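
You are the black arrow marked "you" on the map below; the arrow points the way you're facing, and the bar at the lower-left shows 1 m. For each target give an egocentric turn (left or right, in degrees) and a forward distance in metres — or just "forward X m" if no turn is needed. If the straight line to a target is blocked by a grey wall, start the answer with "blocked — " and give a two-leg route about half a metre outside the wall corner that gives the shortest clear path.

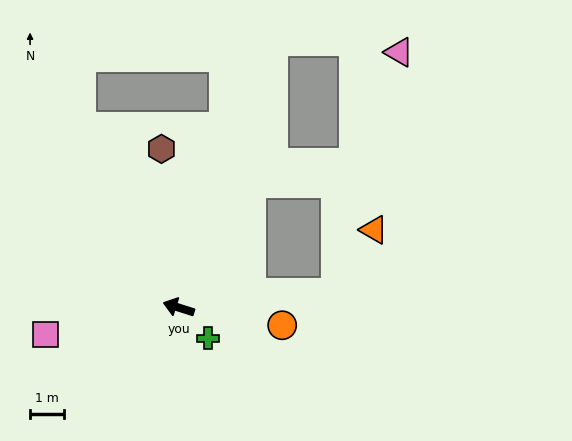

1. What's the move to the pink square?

turn left 29°, forward 4.0 m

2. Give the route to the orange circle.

turn right 172°, forward 3.1 m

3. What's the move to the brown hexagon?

turn right 66°, forward 4.8 m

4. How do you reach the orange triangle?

blocked — turn right 157°, forward 4.7 m, then turn left 53°, forward 2.2 m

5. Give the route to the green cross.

turn left 151°, forward 1.3 m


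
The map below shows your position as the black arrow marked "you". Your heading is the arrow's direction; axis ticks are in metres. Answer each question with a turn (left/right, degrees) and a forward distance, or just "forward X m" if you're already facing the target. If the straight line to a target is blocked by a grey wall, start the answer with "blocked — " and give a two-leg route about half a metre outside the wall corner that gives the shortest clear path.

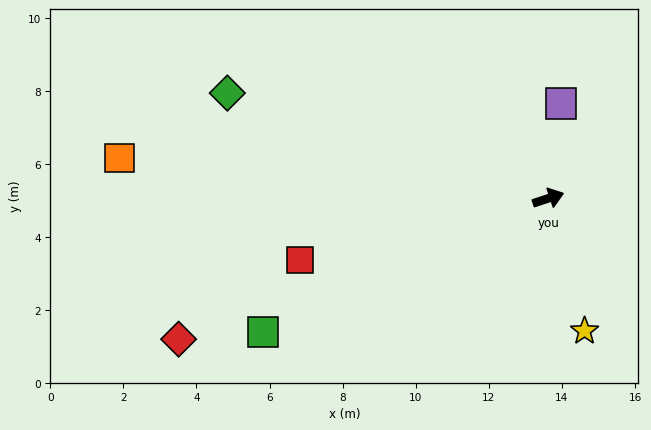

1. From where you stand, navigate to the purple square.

turn left 64°, forward 2.6 m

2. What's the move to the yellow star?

turn right 93°, forward 3.8 m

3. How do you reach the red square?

turn left 176°, forward 7.0 m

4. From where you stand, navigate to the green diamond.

turn left 144°, forward 9.2 m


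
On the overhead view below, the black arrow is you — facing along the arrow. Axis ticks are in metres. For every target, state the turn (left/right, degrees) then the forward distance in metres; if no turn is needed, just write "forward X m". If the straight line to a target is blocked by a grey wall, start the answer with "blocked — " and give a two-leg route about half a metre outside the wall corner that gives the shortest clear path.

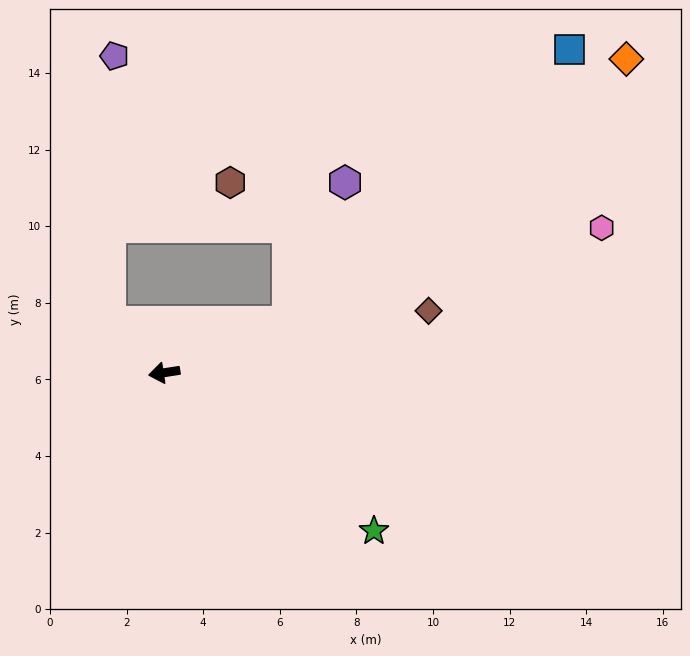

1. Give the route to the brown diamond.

turn right 176°, forward 7.1 m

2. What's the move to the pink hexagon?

turn right 170°, forward 12.0 m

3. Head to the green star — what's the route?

turn left 134°, forward 6.9 m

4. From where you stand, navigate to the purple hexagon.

blocked — turn right 166°, forward 3.5 m, then turn left 45°, forward 3.9 m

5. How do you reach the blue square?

blocked — turn right 166°, forward 3.5 m, then turn left 21°, forward 10.2 m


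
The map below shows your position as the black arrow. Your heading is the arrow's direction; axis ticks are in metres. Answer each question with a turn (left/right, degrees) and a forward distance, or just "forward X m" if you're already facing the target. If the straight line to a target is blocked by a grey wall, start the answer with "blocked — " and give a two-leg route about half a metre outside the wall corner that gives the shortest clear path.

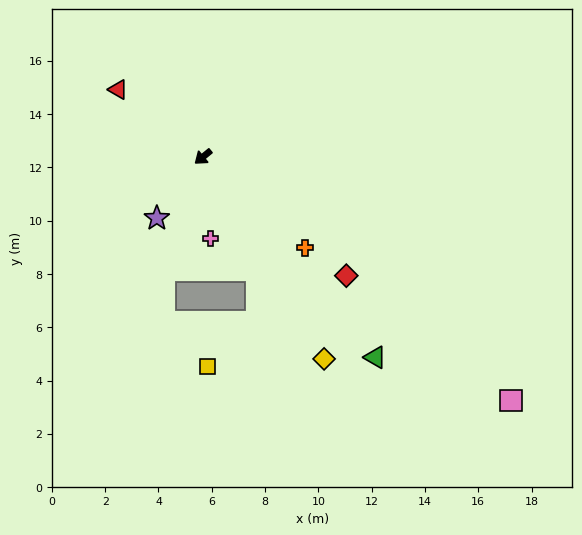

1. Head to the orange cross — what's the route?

turn left 99°, forward 5.1 m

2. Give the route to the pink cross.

turn left 56°, forward 3.1 m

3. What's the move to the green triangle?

turn left 91°, forward 9.9 m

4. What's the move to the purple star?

turn left 14°, forward 2.9 m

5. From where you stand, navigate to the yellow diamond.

turn left 82°, forward 8.8 m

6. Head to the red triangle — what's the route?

turn right 78°, forward 4.1 m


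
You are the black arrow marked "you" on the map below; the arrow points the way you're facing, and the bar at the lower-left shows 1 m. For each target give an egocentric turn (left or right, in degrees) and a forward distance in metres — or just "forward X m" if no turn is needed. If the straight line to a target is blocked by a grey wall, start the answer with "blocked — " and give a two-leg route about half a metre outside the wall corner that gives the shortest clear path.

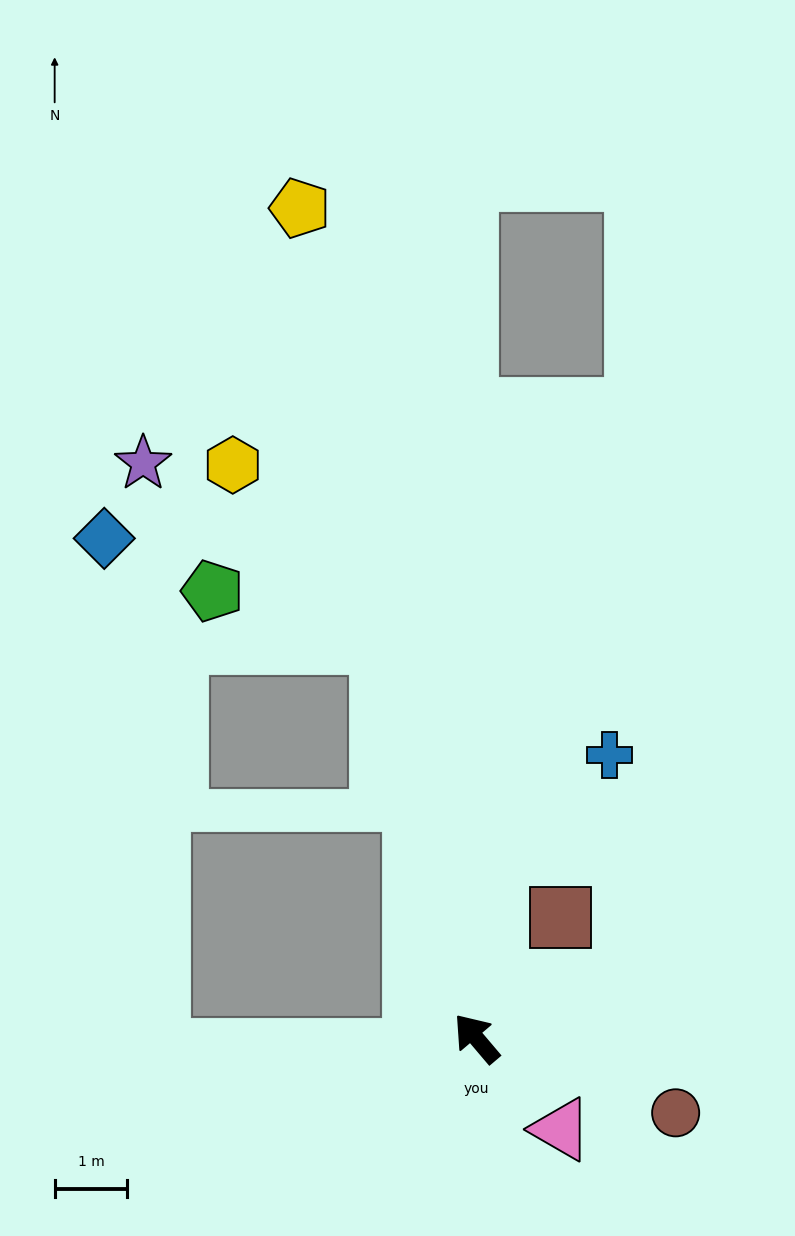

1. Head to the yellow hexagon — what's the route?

blocked — turn right 27°, forward 5.6 m, then turn left 26°, forward 3.2 m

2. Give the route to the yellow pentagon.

turn right 28°, forward 11.7 m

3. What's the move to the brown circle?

turn right 151°, forward 2.9 m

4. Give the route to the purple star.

blocked — turn right 27°, forward 5.6 m, then turn left 39°, forward 4.1 m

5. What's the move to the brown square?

turn right 75°, forward 2.0 m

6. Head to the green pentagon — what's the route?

blocked — turn right 27°, forward 5.6 m, then turn left 59°, forward 2.4 m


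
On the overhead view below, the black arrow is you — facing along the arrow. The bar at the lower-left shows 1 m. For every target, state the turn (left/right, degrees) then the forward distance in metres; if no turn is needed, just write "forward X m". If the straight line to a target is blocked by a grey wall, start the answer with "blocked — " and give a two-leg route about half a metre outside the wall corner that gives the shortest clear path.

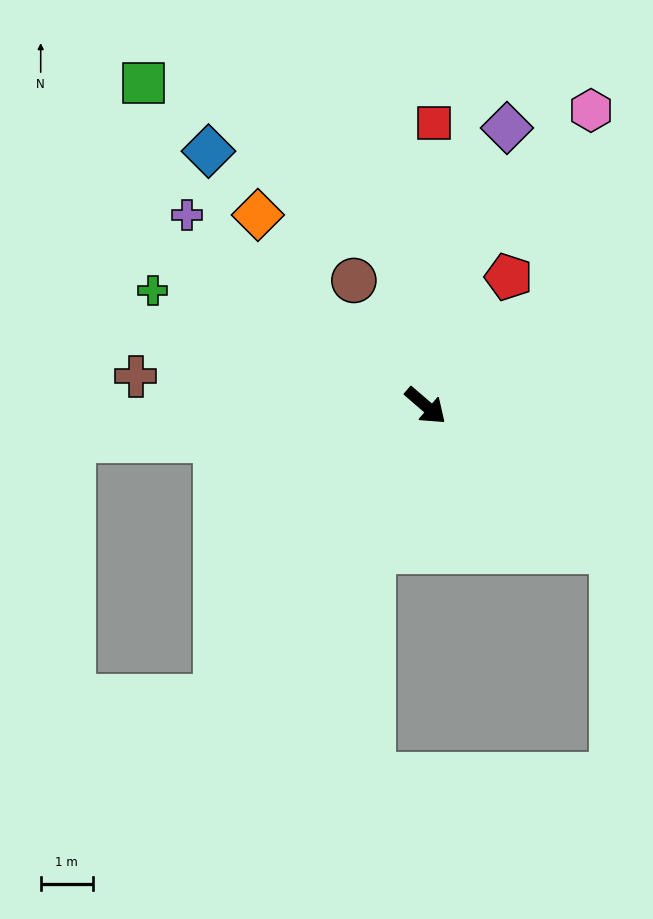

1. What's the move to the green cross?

turn right 162°, forward 5.7 m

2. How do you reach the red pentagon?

turn left 98°, forward 2.9 m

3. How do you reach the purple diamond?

turn left 114°, forward 5.5 m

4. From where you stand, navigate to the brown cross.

turn right 145°, forward 5.6 m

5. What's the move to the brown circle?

turn left 161°, forward 2.8 m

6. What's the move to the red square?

turn left 129°, forward 5.4 m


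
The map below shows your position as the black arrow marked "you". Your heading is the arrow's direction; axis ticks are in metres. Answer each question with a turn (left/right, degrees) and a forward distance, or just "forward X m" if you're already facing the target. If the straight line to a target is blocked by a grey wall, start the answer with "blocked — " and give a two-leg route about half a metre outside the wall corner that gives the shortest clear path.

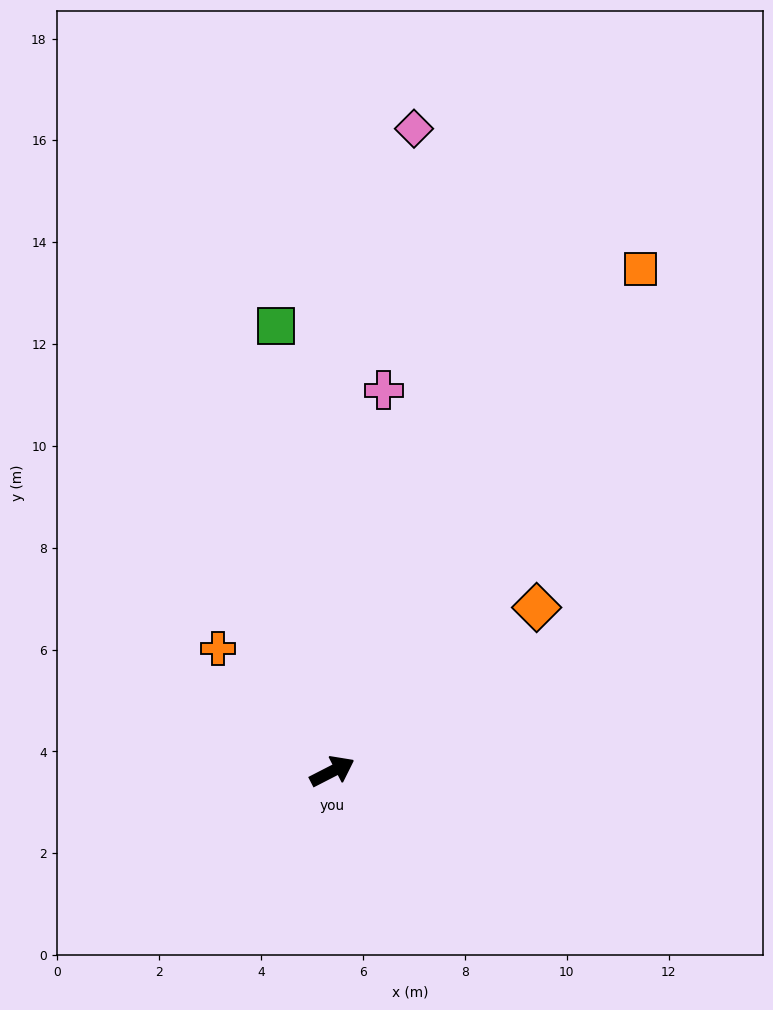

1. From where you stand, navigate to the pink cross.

turn left 55°, forward 7.6 m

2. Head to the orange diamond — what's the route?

turn left 12°, forward 5.1 m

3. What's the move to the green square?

turn left 70°, forward 8.8 m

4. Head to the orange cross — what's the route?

turn left 106°, forward 3.3 m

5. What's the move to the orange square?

turn left 31°, forward 11.6 m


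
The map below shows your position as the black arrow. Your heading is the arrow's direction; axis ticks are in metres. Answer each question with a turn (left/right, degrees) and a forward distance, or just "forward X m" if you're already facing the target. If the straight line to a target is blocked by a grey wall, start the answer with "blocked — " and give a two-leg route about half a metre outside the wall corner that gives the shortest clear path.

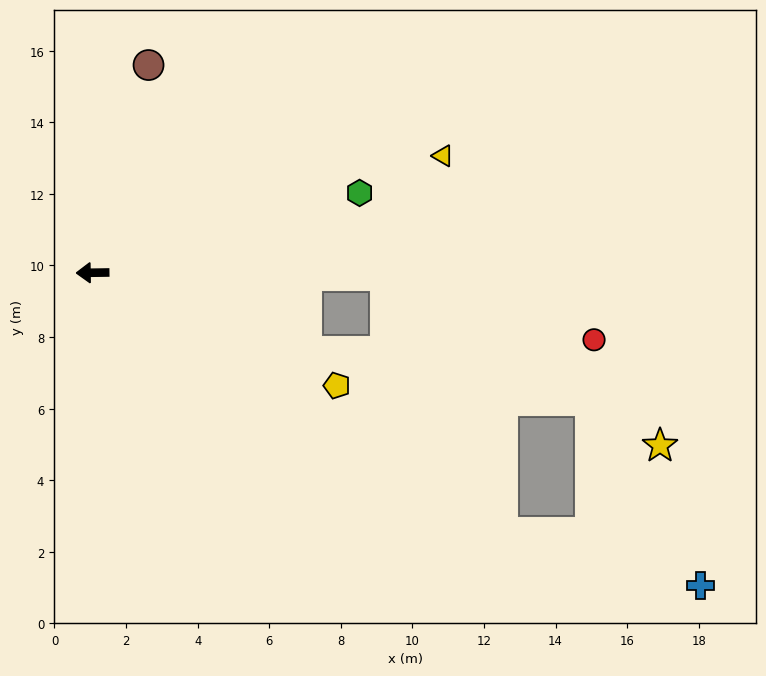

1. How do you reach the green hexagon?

turn right 164°, forward 7.8 m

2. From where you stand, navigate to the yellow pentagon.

turn left 154°, forward 7.5 m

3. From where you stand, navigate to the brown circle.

turn right 106°, forward 6.0 m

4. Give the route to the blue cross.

blocked — turn left 147°, forward 13.6 m, then turn left 17°, forward 5.7 m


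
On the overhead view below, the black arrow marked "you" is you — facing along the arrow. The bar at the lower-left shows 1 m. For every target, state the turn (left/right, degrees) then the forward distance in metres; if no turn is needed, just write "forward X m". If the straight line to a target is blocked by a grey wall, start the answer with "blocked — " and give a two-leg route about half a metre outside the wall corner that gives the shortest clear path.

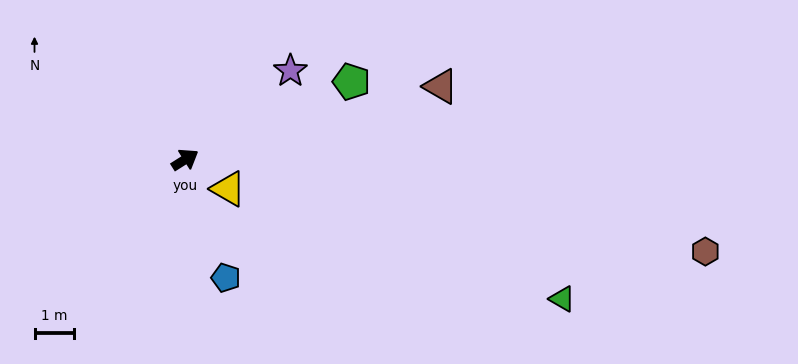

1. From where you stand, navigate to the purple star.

turn left 8°, forward 3.5 m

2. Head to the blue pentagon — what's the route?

turn right 103°, forward 3.2 m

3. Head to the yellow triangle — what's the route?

turn right 67°, forward 1.3 m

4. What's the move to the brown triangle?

turn right 16°, forward 6.7 m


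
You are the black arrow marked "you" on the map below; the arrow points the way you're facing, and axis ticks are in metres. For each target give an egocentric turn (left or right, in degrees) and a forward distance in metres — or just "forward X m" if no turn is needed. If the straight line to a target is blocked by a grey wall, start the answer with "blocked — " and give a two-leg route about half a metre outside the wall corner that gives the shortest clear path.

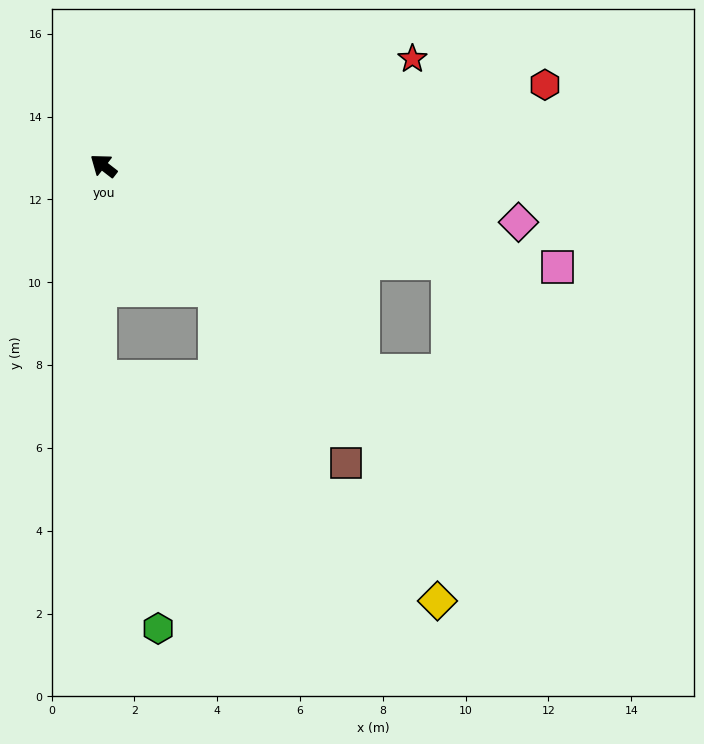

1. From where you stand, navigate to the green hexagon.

blocked — turn left 127°, forward 5.1 m, then turn left 14°, forward 6.2 m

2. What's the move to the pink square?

turn right 155°, forward 11.2 m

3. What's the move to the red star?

turn right 123°, forward 7.9 m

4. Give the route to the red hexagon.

turn right 132°, forward 10.8 m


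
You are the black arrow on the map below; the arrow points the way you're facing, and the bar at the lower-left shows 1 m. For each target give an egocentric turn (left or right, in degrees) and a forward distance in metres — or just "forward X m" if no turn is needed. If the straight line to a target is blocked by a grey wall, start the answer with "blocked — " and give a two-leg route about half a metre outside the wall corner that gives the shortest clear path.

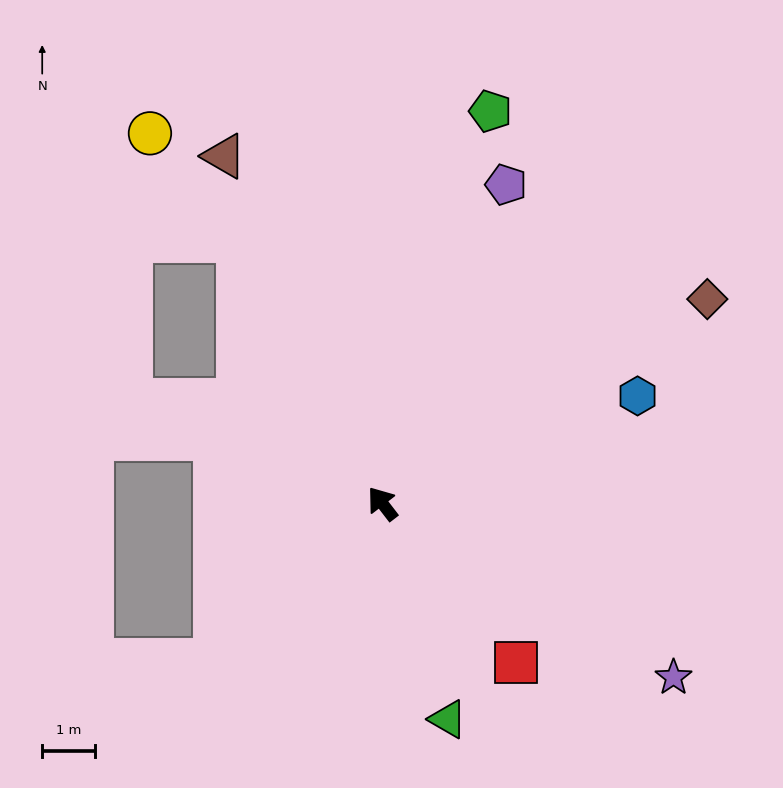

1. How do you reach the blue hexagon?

turn right 105°, forward 5.2 m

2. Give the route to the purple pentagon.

turn right 59°, forward 6.5 m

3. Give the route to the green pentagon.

turn right 53°, forward 7.7 m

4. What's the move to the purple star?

turn right 158°, forward 6.4 m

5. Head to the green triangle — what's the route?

turn left 159°, forward 4.3 m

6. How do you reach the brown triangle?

turn right 13°, forward 7.2 m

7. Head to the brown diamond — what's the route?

turn right 95°, forward 7.3 m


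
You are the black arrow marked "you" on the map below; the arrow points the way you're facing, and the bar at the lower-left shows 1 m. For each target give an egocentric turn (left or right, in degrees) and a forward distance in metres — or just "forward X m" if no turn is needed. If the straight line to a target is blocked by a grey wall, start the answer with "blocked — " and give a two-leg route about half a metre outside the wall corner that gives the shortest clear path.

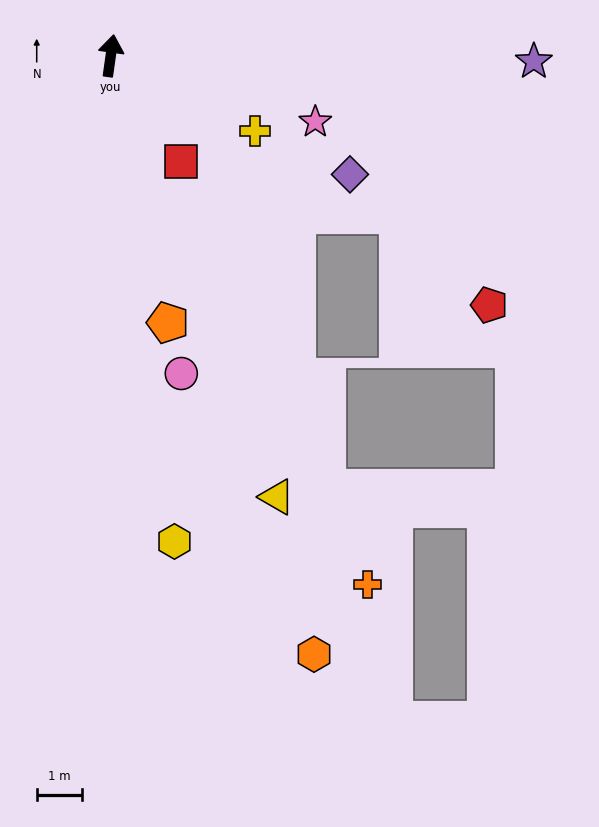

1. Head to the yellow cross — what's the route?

turn right 110°, forward 3.6 m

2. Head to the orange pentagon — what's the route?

turn right 160°, forward 6.0 m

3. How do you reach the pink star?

turn right 100°, forward 4.7 m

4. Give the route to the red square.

turn right 138°, forward 2.8 m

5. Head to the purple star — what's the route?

turn right 83°, forward 9.3 m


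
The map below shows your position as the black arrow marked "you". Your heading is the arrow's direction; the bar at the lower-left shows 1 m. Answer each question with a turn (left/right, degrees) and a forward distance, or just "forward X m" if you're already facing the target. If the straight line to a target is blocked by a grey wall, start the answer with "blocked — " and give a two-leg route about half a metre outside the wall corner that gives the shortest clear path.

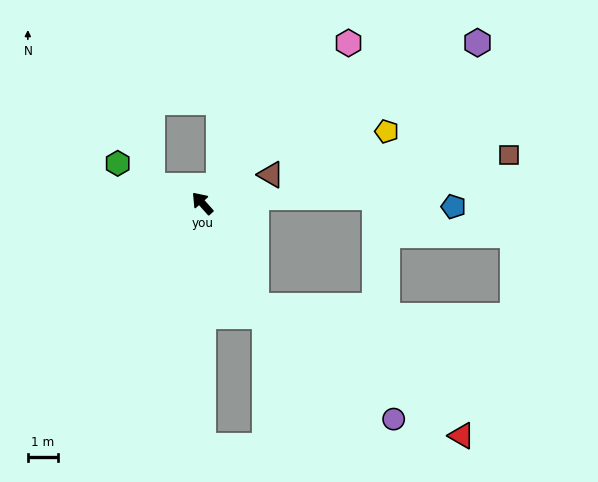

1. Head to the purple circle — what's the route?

blocked — turn left 166°, forward 3.8 m, then turn left 23°, forward 5.8 m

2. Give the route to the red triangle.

blocked — turn left 166°, forward 3.8 m, then turn left 30°, forward 8.0 m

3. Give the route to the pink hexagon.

turn right 84°, forward 7.1 m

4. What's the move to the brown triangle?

turn right 109°, forward 2.4 m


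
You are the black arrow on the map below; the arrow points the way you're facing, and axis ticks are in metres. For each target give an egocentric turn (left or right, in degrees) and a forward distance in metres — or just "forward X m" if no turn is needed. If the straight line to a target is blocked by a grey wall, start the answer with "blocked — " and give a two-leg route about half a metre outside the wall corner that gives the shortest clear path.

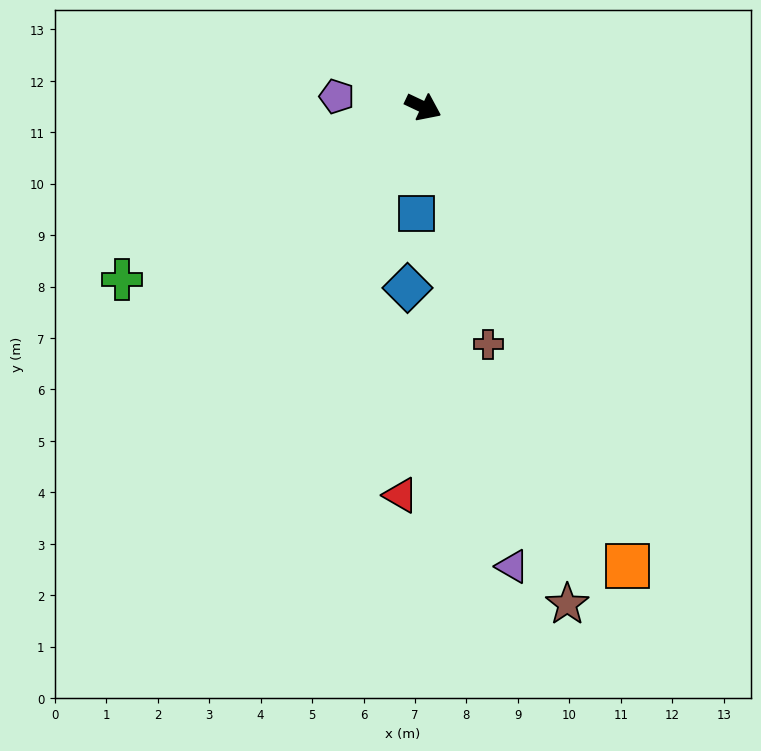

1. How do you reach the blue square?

turn right 68°, forward 2.1 m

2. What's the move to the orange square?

turn right 41°, forward 9.8 m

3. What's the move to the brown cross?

turn right 49°, forward 4.8 m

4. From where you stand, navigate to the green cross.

turn right 125°, forward 6.7 m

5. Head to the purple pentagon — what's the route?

turn right 162°, forward 1.7 m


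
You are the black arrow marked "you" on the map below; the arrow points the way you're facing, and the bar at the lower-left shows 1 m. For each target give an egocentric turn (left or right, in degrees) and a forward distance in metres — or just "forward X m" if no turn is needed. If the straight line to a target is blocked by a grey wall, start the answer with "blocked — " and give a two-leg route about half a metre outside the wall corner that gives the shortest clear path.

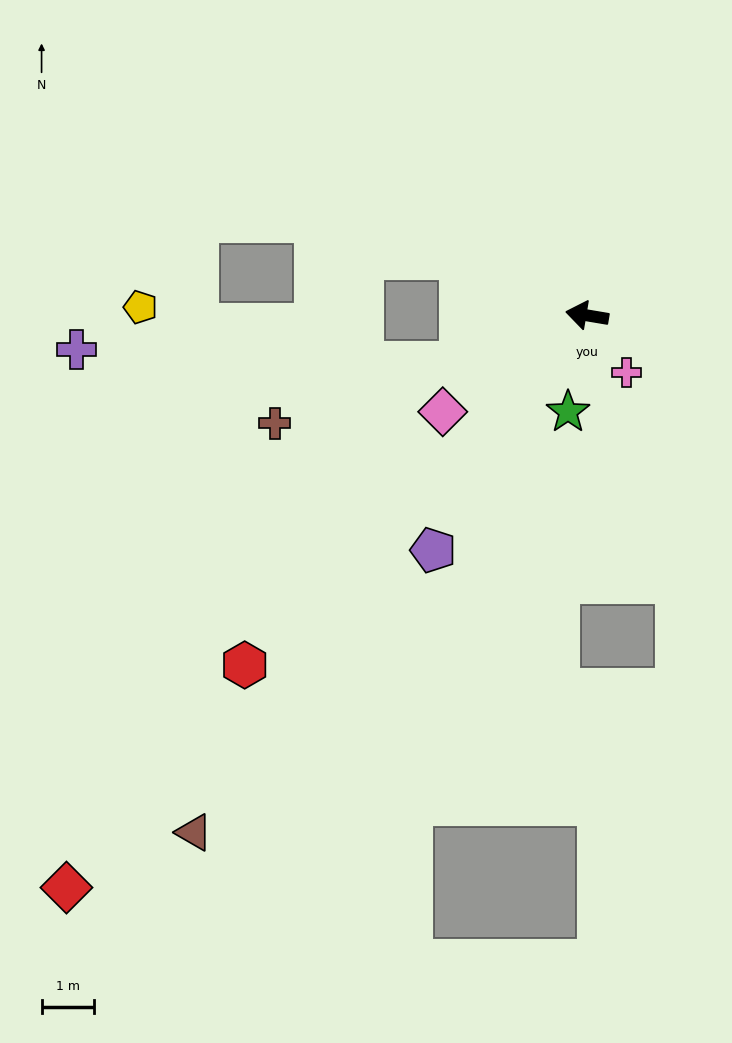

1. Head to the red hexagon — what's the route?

turn left 55°, forward 9.3 m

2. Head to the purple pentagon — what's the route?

turn left 66°, forward 5.3 m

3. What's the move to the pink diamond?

turn left 43°, forward 3.3 m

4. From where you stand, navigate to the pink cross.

turn left 134°, forward 1.3 m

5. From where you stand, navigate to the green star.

turn left 88°, forward 1.9 m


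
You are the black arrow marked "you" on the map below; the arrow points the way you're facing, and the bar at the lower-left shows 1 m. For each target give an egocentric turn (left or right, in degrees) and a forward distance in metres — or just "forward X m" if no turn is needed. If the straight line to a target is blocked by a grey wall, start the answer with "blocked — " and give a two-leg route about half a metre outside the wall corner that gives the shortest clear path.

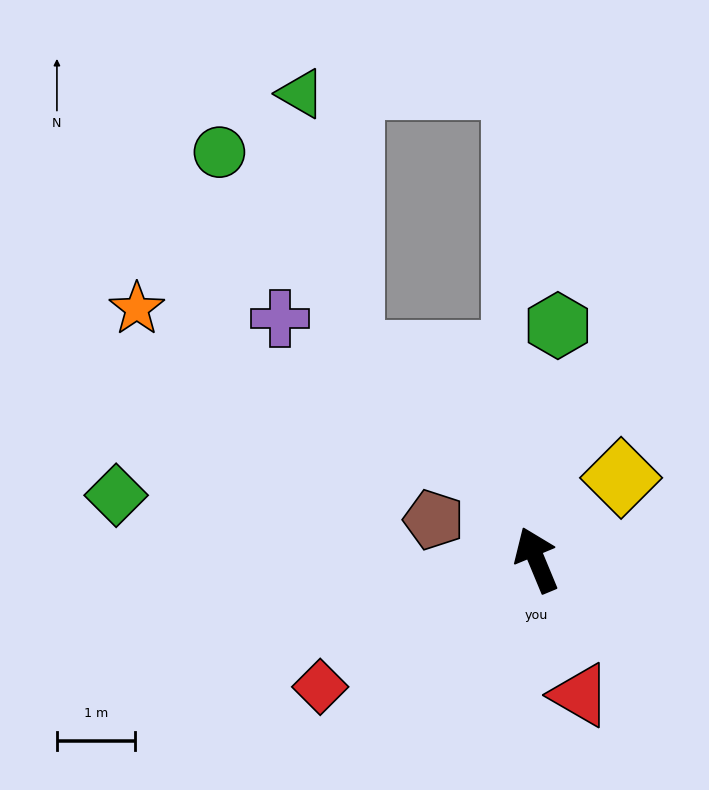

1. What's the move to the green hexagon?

turn right 28°, forward 3.0 m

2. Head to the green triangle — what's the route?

blocked — turn left 20°, forward 3.6 m, then turn right 32°, forward 3.4 m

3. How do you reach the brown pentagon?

turn left 46°, forward 1.4 m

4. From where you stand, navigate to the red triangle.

turn left 175°, forward 1.8 m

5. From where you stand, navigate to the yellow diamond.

turn right 68°, forward 1.5 m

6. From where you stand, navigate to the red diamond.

turn left 98°, forward 3.2 m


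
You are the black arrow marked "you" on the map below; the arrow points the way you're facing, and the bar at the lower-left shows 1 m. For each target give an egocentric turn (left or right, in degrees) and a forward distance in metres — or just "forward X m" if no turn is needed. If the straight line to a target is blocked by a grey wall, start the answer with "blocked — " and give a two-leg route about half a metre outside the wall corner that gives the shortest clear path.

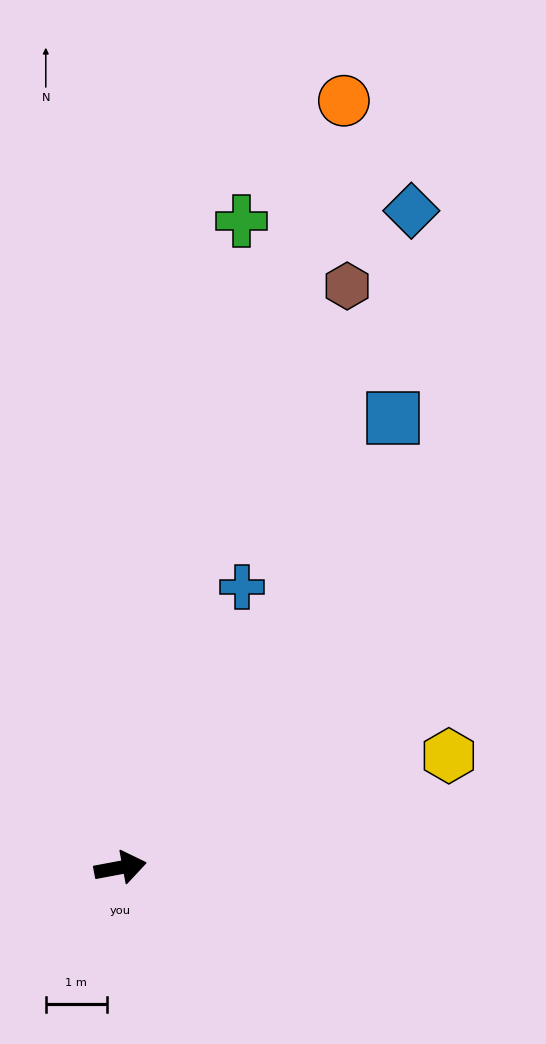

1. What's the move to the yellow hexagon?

turn left 8°, forward 5.7 m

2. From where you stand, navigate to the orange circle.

turn left 63°, forward 13.1 m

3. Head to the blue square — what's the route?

turn left 48°, forward 8.6 m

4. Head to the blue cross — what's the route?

turn left 56°, forward 5.0 m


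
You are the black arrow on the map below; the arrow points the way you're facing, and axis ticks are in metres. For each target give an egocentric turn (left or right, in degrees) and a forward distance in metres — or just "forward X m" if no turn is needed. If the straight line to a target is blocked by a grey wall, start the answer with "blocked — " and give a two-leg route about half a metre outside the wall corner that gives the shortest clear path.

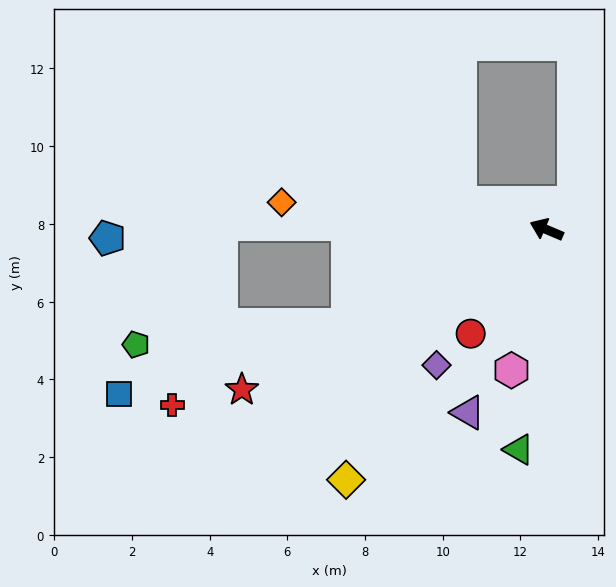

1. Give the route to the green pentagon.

blocked — turn left 48°, forward 5.7 m, then turn right 20°, forward 5.5 m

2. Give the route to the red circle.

turn left 77°, forward 3.3 m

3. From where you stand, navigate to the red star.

turn left 51°, forward 8.9 m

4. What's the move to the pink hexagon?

turn left 99°, forward 3.7 m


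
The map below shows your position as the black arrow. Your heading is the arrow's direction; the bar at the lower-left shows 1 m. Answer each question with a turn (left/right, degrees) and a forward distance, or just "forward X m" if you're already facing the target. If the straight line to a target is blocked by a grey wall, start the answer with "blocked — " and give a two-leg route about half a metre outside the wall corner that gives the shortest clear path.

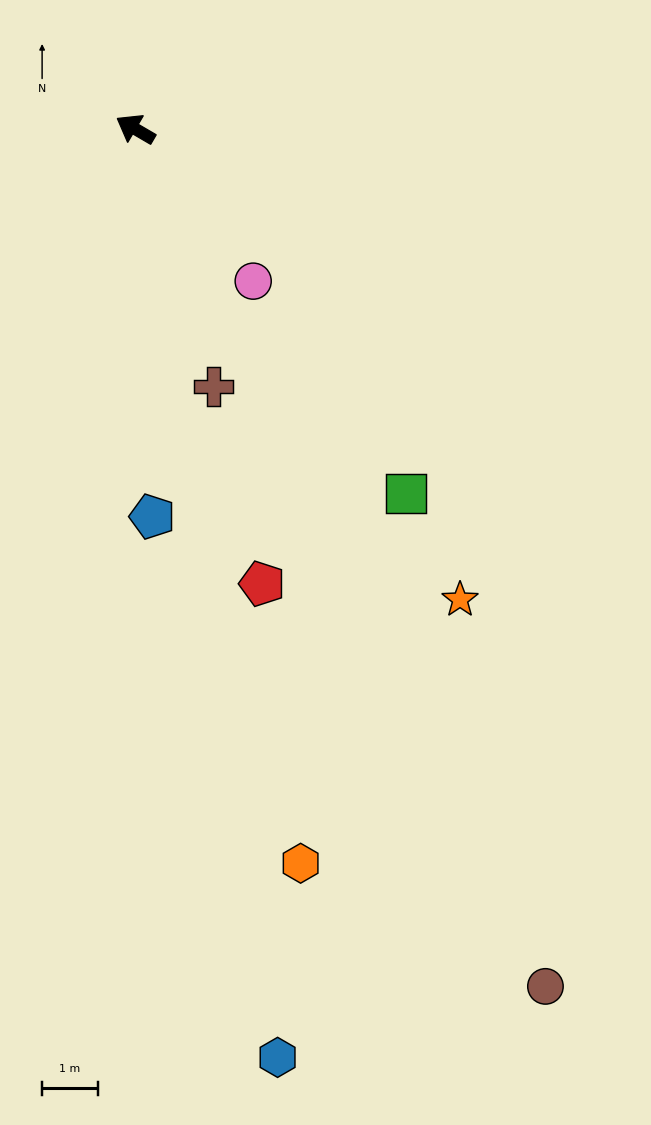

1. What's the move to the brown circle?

turn left 146°, forward 17.1 m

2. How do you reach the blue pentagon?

turn left 123°, forward 7.0 m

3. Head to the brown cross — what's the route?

turn left 137°, forward 4.9 m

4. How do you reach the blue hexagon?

turn left 129°, forward 16.9 m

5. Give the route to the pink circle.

turn left 158°, forward 3.5 m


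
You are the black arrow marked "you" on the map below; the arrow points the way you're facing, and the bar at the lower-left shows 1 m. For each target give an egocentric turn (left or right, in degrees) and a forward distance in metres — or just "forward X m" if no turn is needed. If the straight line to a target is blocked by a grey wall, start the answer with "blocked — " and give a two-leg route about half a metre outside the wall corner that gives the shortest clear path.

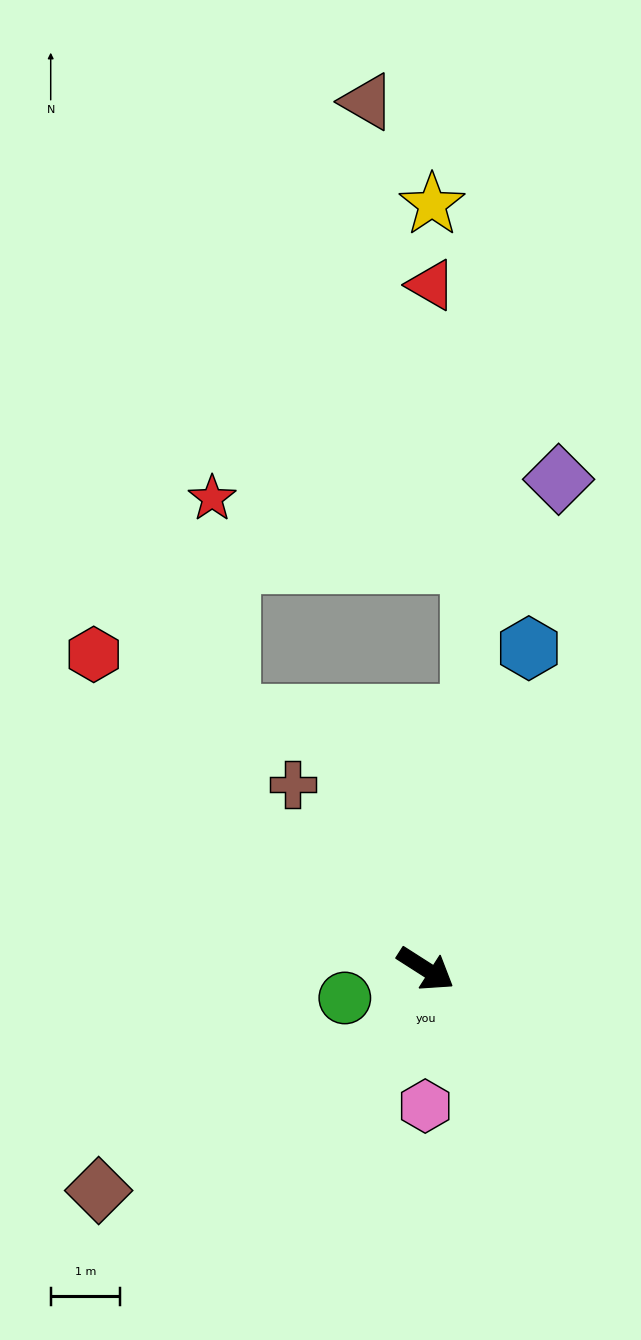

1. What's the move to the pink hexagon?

turn right 58°, forward 2.0 m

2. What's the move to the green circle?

turn right 128°, forward 1.2 m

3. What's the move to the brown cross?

turn left 158°, forward 3.3 m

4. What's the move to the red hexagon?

turn left 169°, forward 6.6 m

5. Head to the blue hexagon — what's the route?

turn left 105°, forward 4.8 m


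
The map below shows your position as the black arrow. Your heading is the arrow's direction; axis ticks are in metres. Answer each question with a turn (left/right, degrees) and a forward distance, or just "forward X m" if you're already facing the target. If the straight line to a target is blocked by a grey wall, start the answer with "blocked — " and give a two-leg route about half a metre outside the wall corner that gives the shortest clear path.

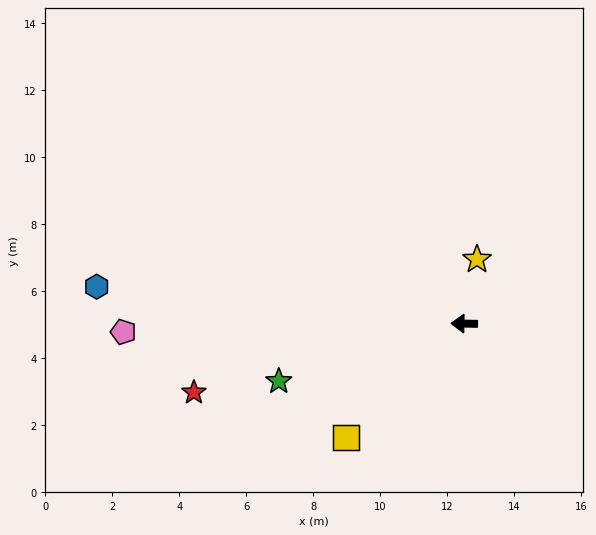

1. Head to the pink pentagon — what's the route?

turn left 2°, forward 10.2 m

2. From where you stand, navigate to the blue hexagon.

turn right 5°, forward 11.0 m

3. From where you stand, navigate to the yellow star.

turn right 100°, forward 2.0 m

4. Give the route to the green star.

turn left 18°, forward 5.8 m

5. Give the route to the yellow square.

turn left 45°, forward 4.9 m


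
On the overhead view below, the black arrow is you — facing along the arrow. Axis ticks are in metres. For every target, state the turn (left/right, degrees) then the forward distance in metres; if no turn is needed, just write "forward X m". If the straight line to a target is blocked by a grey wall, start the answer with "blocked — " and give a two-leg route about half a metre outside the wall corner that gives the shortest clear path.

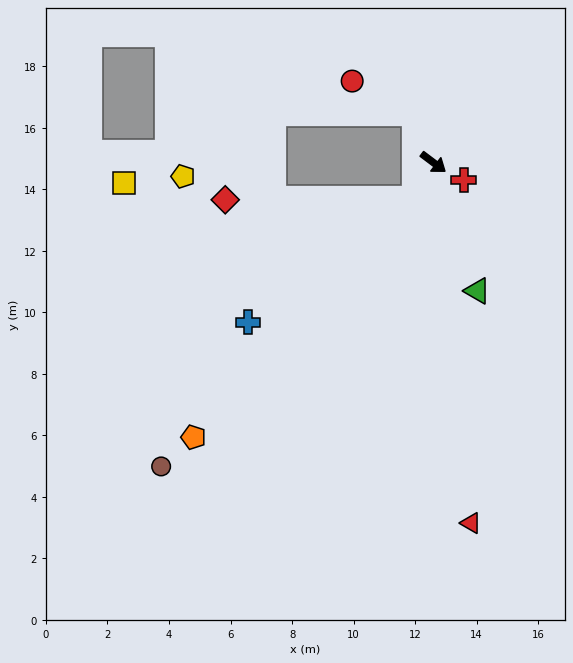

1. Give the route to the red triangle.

turn right 47°, forward 11.8 m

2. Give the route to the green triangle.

turn right 34°, forward 4.4 m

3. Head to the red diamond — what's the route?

blocked — turn right 80°, forward 1.3 m, then turn right 63°, forward 6.2 m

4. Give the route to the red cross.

turn left 7°, forward 1.1 m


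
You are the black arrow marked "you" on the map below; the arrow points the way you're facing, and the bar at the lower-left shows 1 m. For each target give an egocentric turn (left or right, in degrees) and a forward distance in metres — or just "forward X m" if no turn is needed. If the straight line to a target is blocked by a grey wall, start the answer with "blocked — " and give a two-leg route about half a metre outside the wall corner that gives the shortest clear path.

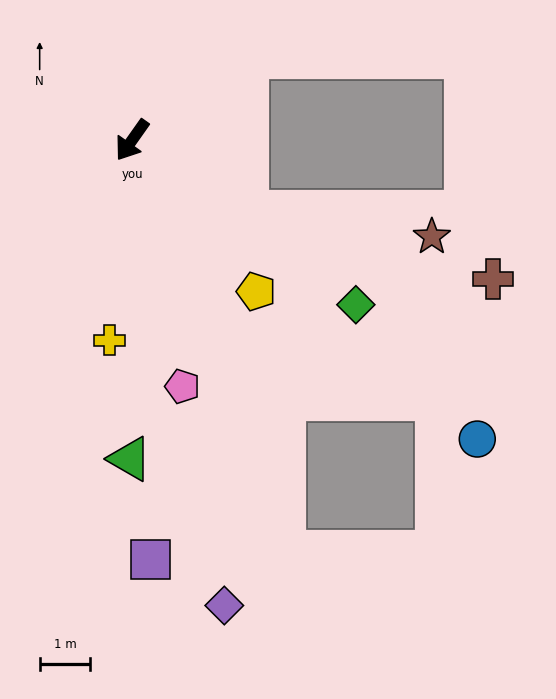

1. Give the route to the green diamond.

turn left 89°, forward 5.5 m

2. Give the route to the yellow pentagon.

turn left 75°, forward 3.9 m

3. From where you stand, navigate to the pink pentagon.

turn left 47°, forward 5.0 m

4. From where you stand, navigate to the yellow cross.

turn left 29°, forward 4.0 m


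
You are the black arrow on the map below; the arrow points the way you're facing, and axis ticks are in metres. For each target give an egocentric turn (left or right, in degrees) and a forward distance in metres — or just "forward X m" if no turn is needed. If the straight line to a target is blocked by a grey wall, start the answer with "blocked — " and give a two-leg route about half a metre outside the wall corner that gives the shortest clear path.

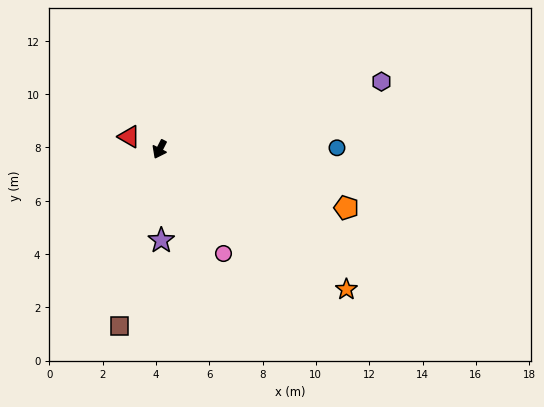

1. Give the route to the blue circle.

turn left 117°, forward 6.7 m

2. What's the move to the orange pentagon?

turn left 100°, forward 7.3 m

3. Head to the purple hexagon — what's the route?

turn left 134°, forward 8.7 m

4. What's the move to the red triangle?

turn right 86°, forward 1.2 m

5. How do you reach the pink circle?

turn left 59°, forward 4.6 m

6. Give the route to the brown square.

turn left 14°, forward 6.8 m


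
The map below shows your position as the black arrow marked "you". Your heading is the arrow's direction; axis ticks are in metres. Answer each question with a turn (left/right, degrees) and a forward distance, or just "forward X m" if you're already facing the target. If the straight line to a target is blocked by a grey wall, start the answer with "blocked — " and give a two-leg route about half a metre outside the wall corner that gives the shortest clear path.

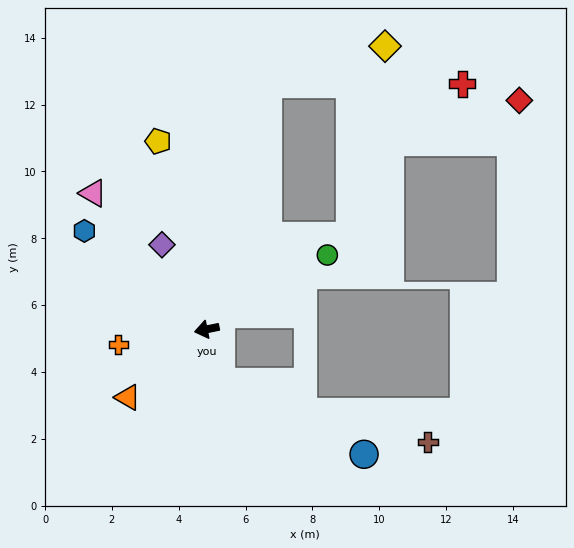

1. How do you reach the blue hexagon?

turn right 50°, forward 4.7 m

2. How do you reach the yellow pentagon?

turn right 87°, forward 5.8 m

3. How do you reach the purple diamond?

turn right 74°, forward 2.9 m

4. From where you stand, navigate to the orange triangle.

turn left 29°, forward 3.1 m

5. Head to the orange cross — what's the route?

forward 2.7 m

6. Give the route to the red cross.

blocked — turn right 116°, forward 7.6 m, then turn right 76°, forward 5.8 m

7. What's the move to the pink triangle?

turn right 62°, forward 5.3 m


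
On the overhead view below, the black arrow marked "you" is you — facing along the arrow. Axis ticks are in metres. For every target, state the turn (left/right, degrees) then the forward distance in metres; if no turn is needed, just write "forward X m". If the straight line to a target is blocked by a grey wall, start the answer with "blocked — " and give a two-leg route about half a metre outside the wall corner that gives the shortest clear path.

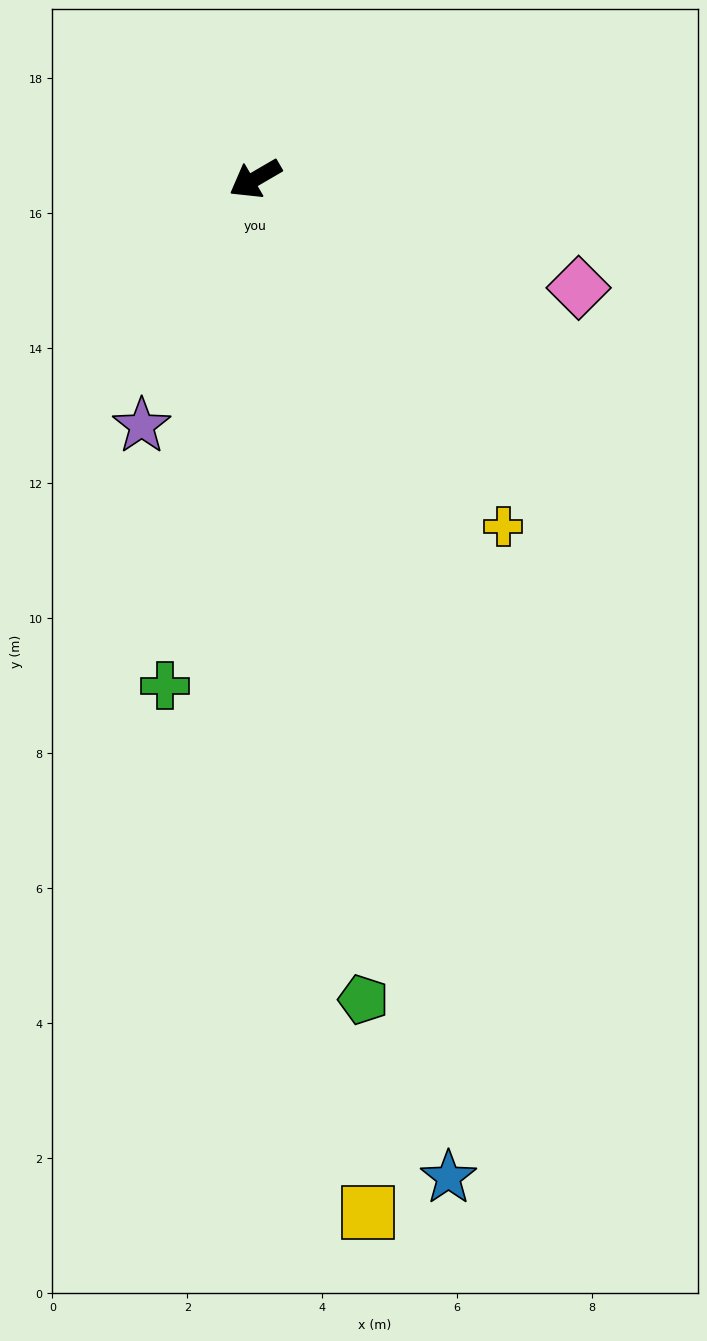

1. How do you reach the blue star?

turn left 71°, forward 15.1 m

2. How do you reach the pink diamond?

turn left 131°, forward 5.1 m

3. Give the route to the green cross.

turn left 50°, forward 7.6 m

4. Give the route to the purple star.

turn left 35°, forward 4.0 m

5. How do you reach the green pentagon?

turn left 67°, forward 12.3 m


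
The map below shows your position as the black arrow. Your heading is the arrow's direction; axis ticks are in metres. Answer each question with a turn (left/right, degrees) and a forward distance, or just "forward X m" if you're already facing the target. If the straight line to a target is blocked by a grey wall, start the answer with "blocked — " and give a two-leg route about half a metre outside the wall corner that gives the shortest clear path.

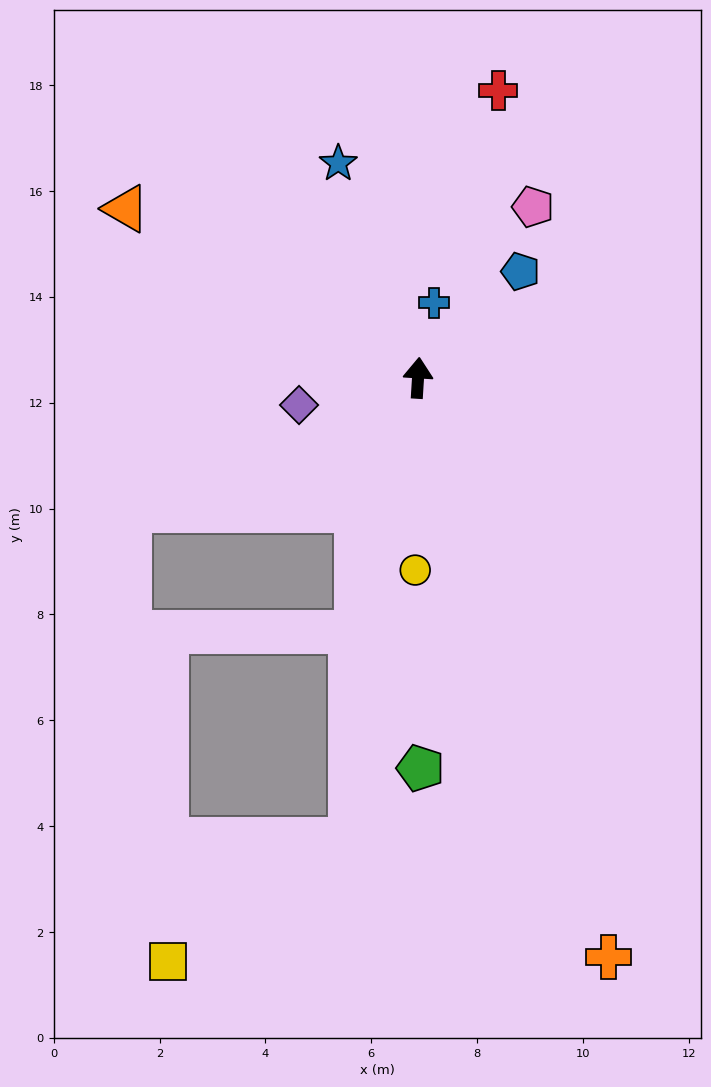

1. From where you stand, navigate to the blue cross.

turn right 9°, forward 1.5 m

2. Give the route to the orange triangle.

turn left 63°, forward 6.4 m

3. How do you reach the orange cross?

turn right 158°, forward 11.5 m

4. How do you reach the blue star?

turn left 24°, forward 4.3 m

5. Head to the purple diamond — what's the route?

turn left 106°, forward 2.3 m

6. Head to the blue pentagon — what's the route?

turn right 40°, forward 2.8 m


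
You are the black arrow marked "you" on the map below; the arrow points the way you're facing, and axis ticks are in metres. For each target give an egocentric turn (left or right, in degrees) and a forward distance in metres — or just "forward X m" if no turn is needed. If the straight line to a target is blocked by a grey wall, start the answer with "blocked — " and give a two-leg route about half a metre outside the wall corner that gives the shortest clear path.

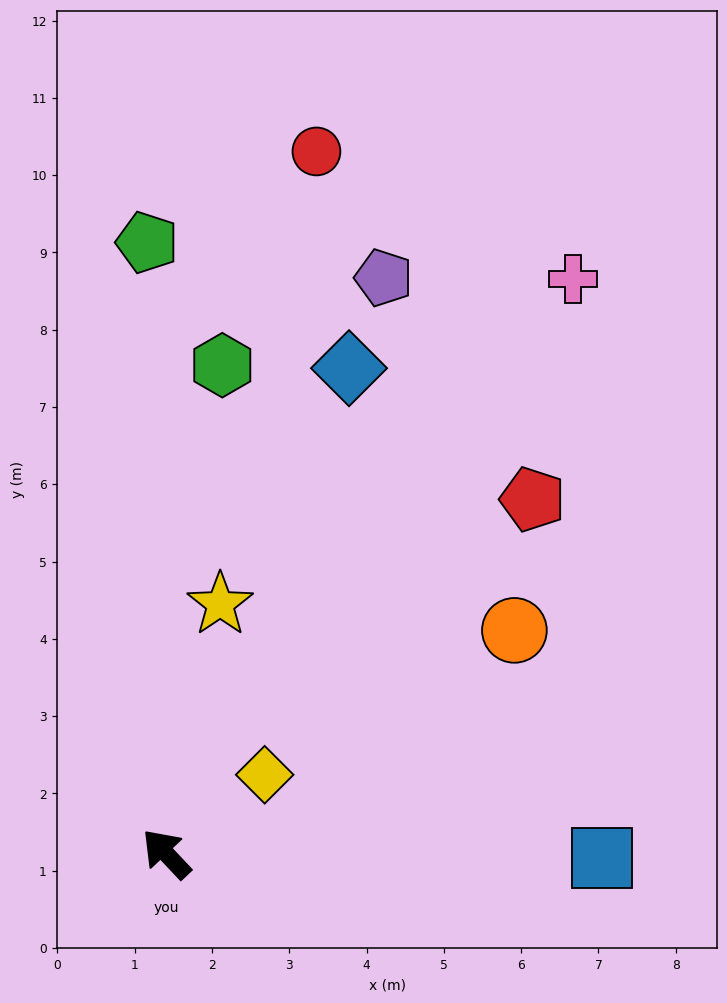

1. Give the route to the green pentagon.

turn right 41°, forward 7.9 m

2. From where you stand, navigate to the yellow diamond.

turn right 95°, forward 1.6 m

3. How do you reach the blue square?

turn right 134°, forward 5.6 m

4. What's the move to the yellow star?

turn right 55°, forward 3.3 m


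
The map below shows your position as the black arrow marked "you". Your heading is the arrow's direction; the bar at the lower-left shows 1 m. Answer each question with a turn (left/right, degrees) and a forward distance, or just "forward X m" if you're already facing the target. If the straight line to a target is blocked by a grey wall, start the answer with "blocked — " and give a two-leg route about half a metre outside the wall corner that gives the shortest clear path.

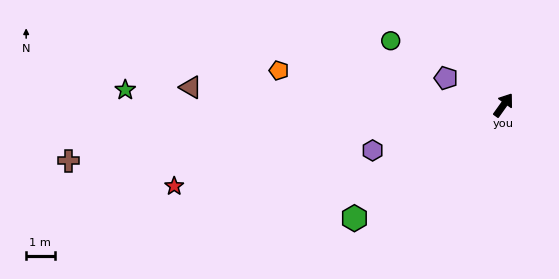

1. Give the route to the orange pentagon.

turn left 117°, forward 8.0 m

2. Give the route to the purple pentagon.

turn left 100°, forward 2.2 m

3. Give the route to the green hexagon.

turn left 163°, forward 6.6 m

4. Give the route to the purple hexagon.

turn left 145°, forward 4.9 m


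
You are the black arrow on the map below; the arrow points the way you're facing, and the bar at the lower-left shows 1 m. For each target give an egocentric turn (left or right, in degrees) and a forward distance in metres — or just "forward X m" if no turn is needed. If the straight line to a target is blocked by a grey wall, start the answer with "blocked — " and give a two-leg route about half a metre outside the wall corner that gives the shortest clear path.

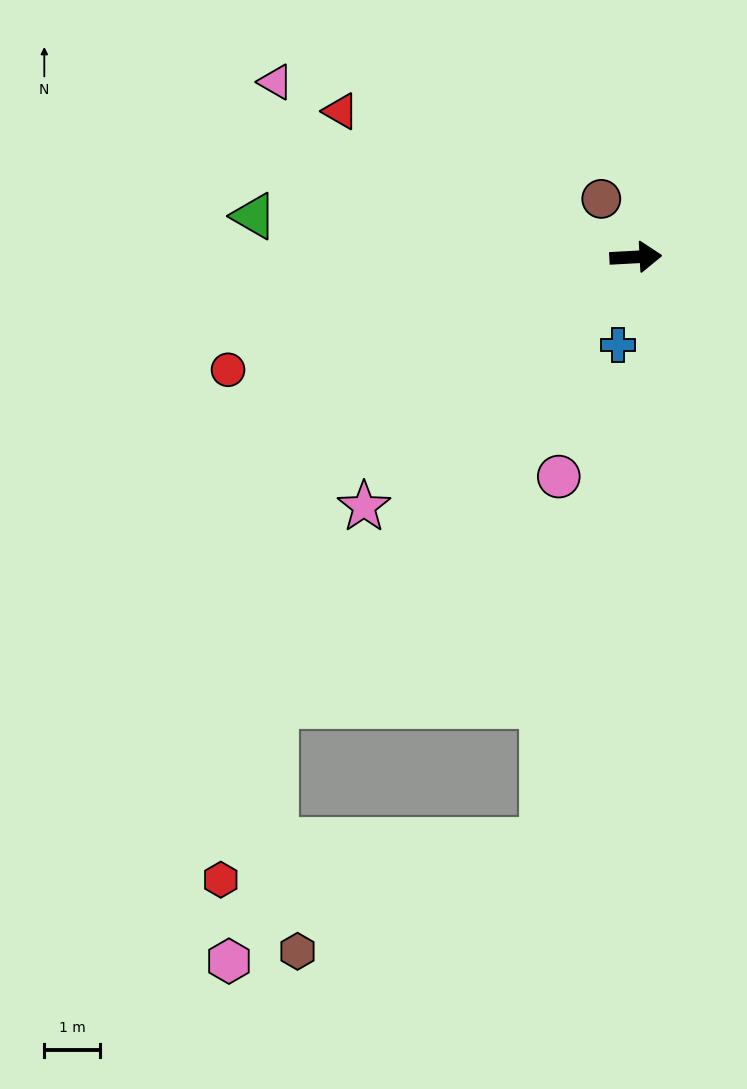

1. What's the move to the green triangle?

turn left 171°, forward 6.9 m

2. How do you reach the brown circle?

turn left 118°, forward 1.2 m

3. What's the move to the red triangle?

turn left 151°, forward 5.9 m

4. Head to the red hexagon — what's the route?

blocked — turn right 132°, forward 10.4 m, then turn left 22°, forward 3.3 m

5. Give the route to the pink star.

turn right 141°, forward 6.7 m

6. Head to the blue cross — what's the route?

turn right 105°, forward 1.6 m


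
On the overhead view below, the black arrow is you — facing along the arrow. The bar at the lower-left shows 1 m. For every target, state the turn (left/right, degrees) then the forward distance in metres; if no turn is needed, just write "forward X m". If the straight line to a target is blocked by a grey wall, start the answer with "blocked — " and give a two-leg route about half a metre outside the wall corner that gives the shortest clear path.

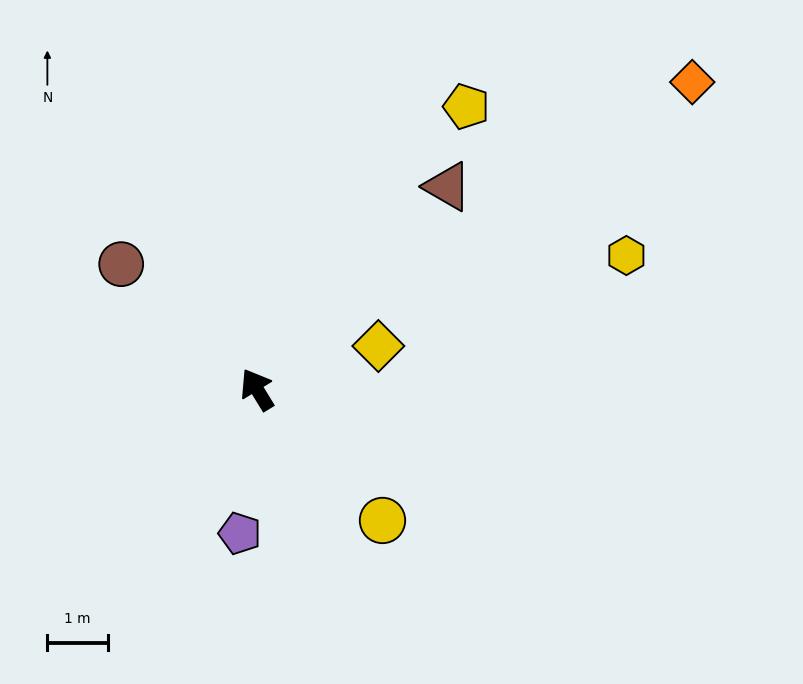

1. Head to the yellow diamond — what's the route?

turn right 102°, forward 2.1 m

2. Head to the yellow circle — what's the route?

turn right 168°, forward 3.0 m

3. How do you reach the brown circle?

turn left 16°, forward 3.0 m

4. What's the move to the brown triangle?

turn right 75°, forward 4.6 m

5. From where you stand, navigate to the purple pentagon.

turn left 142°, forward 2.4 m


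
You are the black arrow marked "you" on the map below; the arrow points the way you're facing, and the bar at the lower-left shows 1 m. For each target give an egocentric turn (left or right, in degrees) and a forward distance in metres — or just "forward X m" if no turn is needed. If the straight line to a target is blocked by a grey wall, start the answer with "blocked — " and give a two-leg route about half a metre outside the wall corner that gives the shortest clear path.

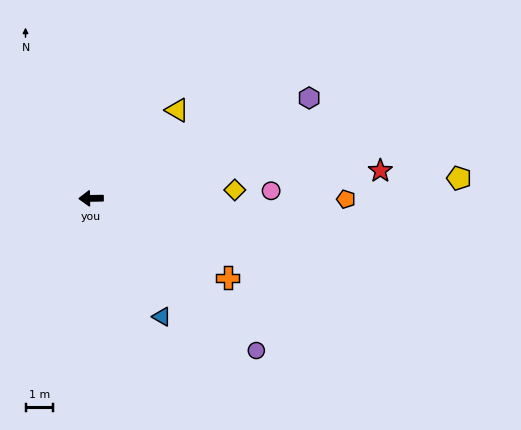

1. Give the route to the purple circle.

turn left 136°, forward 8.1 m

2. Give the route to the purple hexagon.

turn right 156°, forward 8.6 m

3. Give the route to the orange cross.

turn left 149°, forward 5.7 m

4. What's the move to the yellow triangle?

turn right 135°, forward 4.4 m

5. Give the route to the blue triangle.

turn left 120°, forward 5.0 m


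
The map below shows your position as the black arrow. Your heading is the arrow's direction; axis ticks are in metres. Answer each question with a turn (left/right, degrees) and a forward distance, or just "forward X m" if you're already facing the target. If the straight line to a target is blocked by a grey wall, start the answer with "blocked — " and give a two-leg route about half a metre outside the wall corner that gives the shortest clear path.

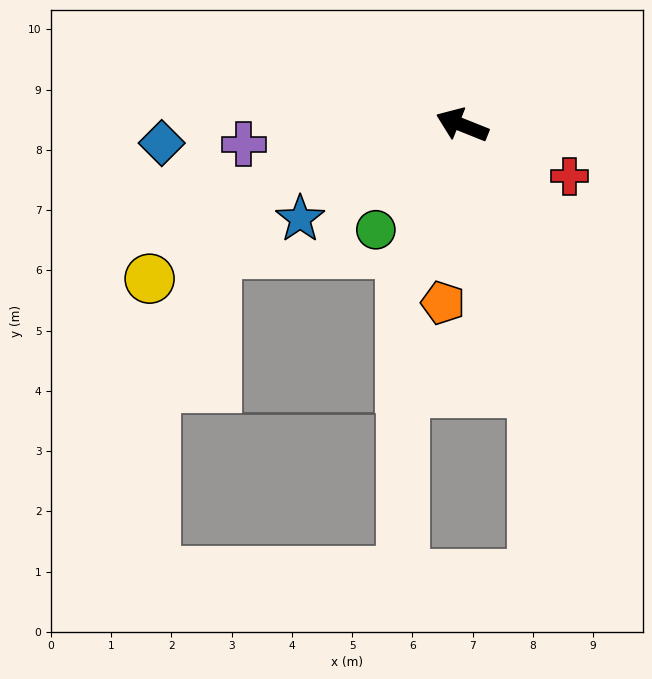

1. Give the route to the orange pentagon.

turn left 106°, forward 3.0 m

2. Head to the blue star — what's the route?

turn left 52°, forward 3.1 m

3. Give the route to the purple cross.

turn left 27°, forward 3.6 m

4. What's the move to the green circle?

turn left 72°, forward 2.3 m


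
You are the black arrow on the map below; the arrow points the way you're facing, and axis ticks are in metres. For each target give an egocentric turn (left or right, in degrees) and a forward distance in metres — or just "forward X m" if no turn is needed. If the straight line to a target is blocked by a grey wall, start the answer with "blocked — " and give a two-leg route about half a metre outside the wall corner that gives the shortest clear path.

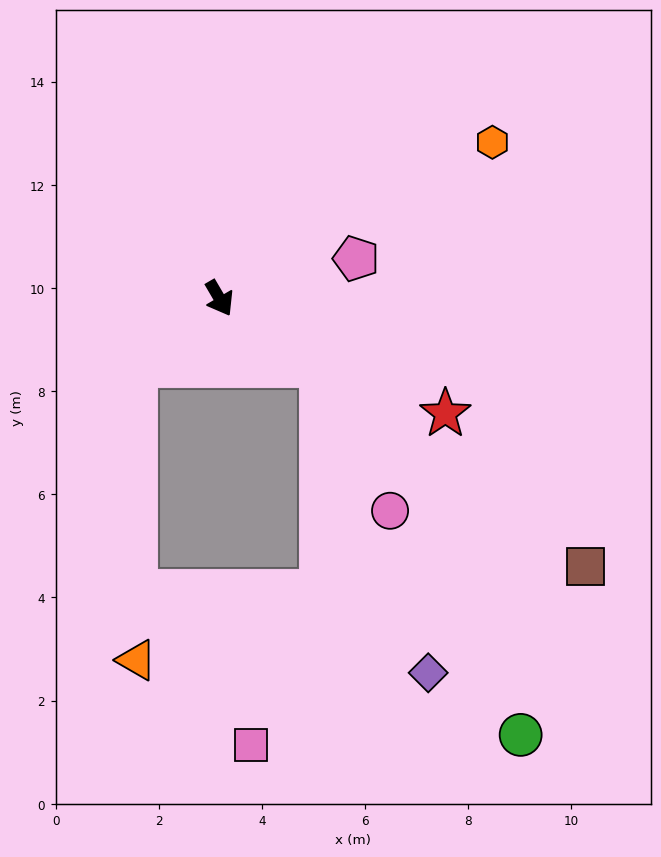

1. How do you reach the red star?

turn left 33°, forward 4.9 m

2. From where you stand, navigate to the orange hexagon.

turn left 89°, forward 6.1 m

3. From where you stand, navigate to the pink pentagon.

turn left 76°, forward 2.8 m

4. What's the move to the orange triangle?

blocked — turn right 82°, forward 2.1 m, then turn left 52°, forward 5.7 m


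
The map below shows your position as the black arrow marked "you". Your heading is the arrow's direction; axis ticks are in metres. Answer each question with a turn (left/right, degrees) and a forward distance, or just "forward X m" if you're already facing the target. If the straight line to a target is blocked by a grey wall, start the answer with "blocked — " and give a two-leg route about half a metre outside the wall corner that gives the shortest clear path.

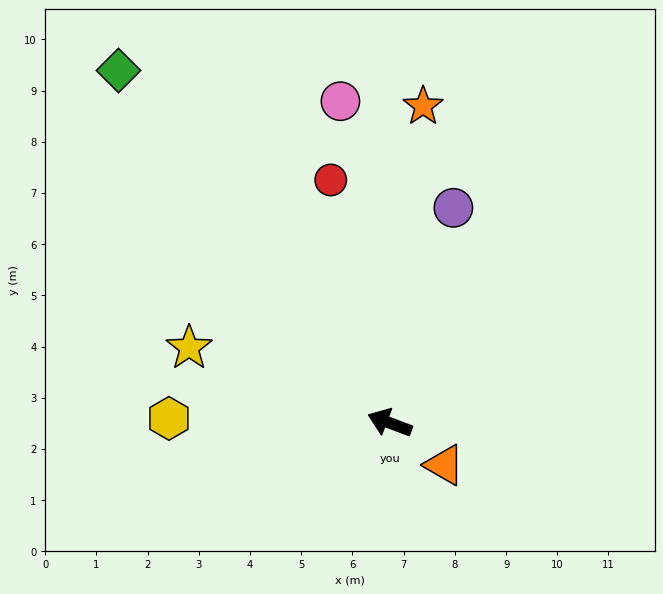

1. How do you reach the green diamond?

turn right 32°, forward 8.7 m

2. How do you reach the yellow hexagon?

turn left 20°, forward 4.3 m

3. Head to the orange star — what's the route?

turn right 75°, forward 6.2 m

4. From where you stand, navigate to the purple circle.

turn right 86°, forward 4.4 m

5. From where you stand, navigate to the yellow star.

forward 4.2 m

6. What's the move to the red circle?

turn right 56°, forward 4.9 m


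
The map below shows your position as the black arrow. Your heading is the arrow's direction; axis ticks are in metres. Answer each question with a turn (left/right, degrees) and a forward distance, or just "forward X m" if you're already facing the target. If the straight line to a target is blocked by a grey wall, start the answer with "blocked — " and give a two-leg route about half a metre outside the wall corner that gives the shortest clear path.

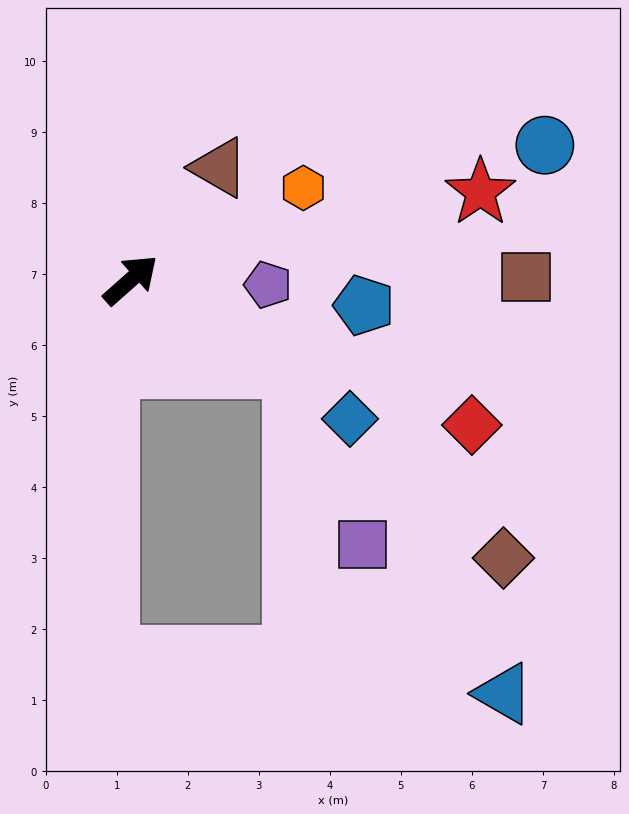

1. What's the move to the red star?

turn right 27°, forward 5.1 m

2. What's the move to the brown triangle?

turn left 10°, forward 2.0 m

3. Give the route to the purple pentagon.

turn right 44°, forward 1.9 m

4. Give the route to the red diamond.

turn right 65°, forward 5.2 m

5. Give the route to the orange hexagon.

turn right 14°, forward 2.8 m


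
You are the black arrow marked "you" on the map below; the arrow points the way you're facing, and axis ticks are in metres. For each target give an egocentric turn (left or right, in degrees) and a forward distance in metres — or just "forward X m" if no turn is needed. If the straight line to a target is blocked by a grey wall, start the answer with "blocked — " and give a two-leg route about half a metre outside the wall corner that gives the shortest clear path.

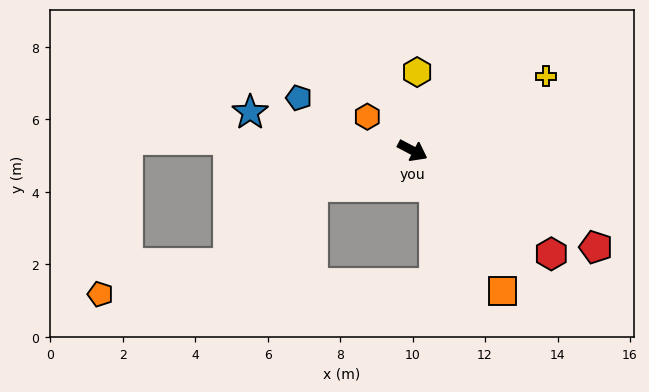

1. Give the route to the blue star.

turn right 166°, forward 4.6 m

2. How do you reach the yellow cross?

turn left 57°, forward 4.2 m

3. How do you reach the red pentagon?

forward 5.7 m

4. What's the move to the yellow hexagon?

turn left 114°, forward 2.2 m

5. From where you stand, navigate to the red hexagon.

turn right 9°, forward 4.8 m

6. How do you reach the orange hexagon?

turn left 171°, forward 1.6 m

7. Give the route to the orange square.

turn right 30°, forward 4.6 m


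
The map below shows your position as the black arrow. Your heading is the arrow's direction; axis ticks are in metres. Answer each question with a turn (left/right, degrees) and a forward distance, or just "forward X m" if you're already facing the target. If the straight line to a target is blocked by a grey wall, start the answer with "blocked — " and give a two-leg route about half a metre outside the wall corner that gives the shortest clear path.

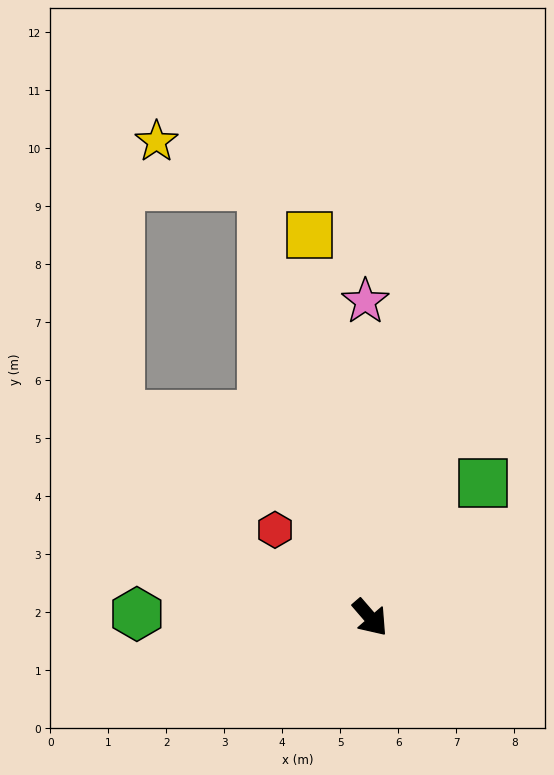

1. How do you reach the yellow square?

turn left 148°, forward 6.7 m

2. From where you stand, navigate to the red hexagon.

turn right 174°, forward 2.2 m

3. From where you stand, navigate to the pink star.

turn left 140°, forward 5.5 m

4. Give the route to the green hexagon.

turn right 132°, forward 4.0 m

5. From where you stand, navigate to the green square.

turn left 99°, forward 3.0 m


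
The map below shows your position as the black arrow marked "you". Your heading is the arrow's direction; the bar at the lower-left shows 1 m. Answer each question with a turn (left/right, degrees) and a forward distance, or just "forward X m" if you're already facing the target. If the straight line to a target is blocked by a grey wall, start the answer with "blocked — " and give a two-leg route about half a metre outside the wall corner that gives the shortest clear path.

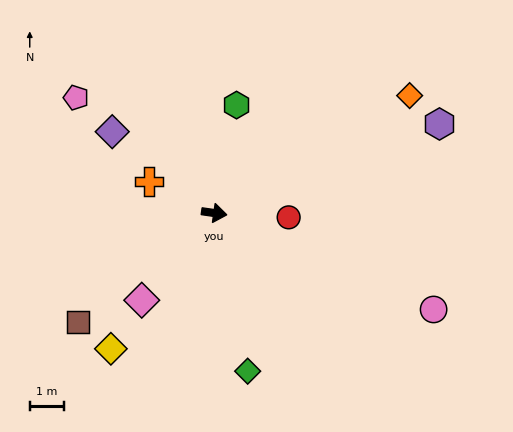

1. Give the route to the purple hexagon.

turn left 30°, forward 7.0 m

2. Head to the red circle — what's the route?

turn left 5°, forward 2.1 m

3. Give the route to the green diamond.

turn right 70°, forward 4.7 m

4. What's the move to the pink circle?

turn right 16°, forward 6.9 m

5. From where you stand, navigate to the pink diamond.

turn right 122°, forward 3.3 m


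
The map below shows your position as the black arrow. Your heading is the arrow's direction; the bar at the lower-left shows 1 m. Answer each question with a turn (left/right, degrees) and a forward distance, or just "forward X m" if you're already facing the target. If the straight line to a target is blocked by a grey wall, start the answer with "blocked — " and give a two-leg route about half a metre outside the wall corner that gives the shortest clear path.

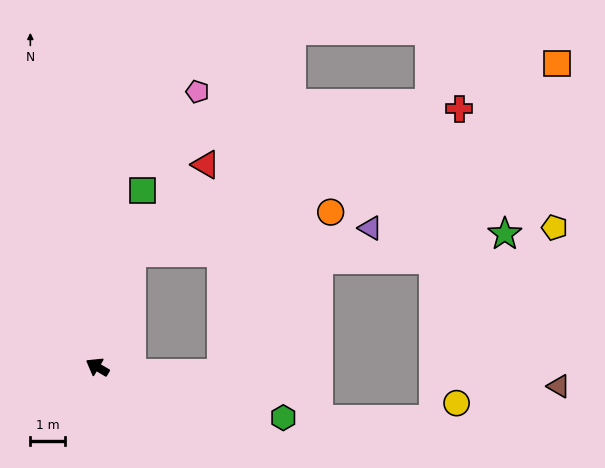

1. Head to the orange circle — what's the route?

blocked — turn right 76°, forward 3.5 m, then turn right 62°, forward 5.9 m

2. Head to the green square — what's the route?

turn right 74°, forward 5.3 m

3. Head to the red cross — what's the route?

blocked — turn right 76°, forward 3.5 m, then turn right 50°, forward 10.4 m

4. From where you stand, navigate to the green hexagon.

turn right 165°, forward 5.6 m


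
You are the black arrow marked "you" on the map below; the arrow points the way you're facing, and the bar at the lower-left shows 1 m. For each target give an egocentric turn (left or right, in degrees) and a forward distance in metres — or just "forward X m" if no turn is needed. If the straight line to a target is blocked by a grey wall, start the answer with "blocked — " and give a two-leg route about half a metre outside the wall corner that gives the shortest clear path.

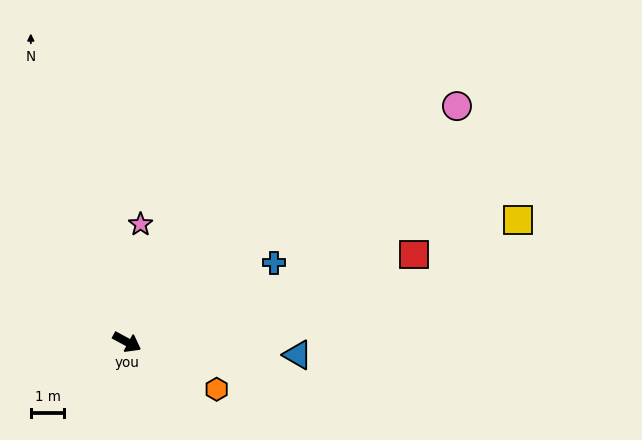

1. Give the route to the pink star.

turn left 112°, forward 3.6 m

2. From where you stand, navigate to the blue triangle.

turn left 24°, forward 5.1 m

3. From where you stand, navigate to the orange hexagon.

forward 3.0 m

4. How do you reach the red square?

turn left 45°, forward 9.0 m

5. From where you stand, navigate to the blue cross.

turn left 57°, forward 5.0 m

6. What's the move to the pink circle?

turn left 64°, forward 12.2 m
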